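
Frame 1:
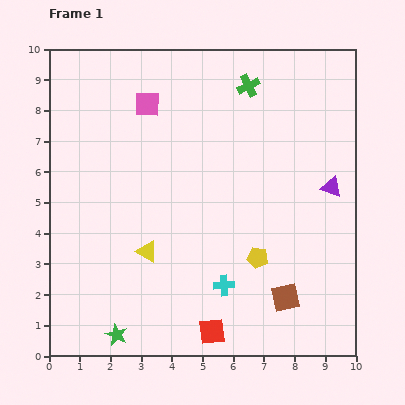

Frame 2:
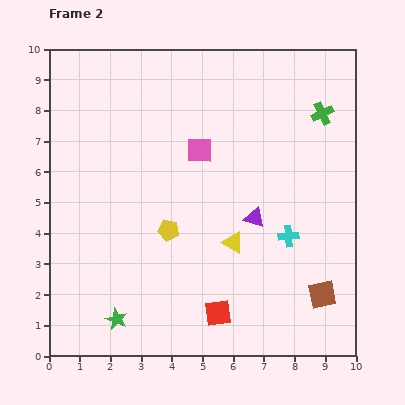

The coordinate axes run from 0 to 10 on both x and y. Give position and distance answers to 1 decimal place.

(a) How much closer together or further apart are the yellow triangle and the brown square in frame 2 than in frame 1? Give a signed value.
-1.3

Distance in frame 1: 4.7. Distance in frame 2: 3.4.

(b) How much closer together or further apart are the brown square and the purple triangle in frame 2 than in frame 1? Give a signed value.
-0.6

Distance in frame 1: 3.9. Distance in frame 2: 3.3.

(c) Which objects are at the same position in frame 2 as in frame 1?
none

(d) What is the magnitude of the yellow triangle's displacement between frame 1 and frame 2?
2.8

The yellow triangle moved from (3.2, 3.4) to (6.0, 3.7), a distance of √(2.8² + 0.3²) ≈ 2.8.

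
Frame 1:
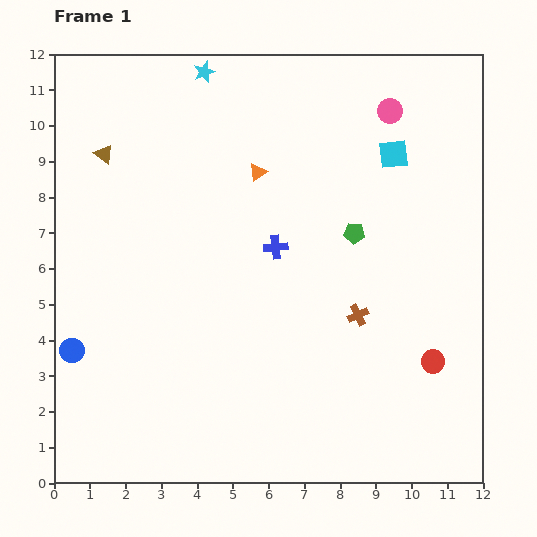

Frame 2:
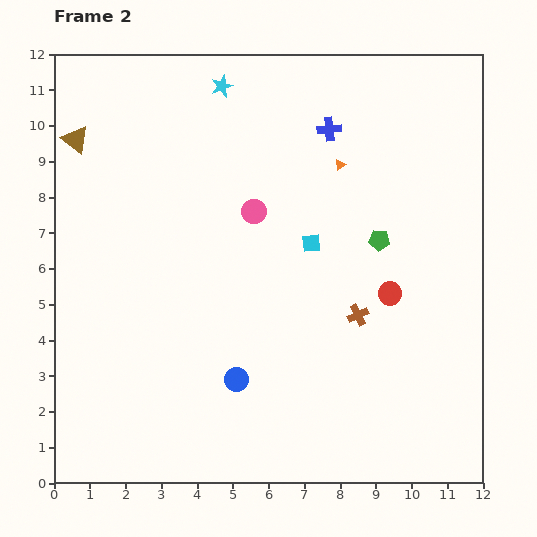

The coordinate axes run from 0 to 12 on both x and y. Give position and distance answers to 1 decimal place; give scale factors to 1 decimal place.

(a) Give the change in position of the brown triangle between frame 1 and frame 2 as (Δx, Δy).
(-0.8, 0.4)

The brown triangle was at (1.4, 9.2) in frame 1 and (0.6, 9.6) in frame 2.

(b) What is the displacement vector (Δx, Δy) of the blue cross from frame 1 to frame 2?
(1.5, 3.3)

The blue cross was at (6.2, 6.6) in frame 1 and (7.7, 9.9) in frame 2.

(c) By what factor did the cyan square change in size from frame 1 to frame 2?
0.6×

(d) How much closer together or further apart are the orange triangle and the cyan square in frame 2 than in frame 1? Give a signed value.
-1.5

Distance in frame 1: 3.8. Distance in frame 2: 2.3.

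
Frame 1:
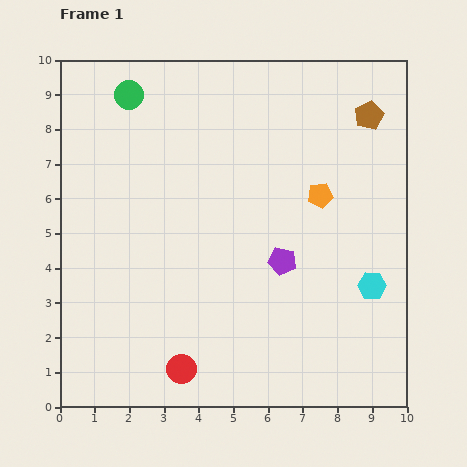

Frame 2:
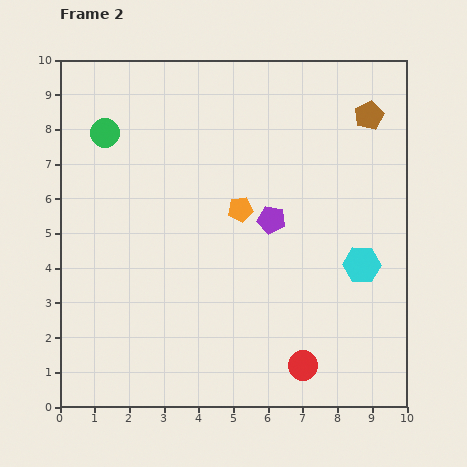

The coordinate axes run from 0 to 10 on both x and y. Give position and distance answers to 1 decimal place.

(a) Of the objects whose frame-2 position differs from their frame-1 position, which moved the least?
the cyan hexagon

(moved 0.7)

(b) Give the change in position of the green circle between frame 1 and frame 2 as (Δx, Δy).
(-0.7, -1.1)

The green circle was at (2.0, 9.0) in frame 1 and (1.3, 7.9) in frame 2.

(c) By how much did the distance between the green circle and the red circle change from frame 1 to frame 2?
+0.8

Distance in frame 1: 8.0. Distance in frame 2: 8.8.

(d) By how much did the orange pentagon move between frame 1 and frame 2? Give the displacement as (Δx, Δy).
(-2.3, -0.4)

The orange pentagon was at (7.5, 6.1) in frame 1 and (5.2, 5.7) in frame 2.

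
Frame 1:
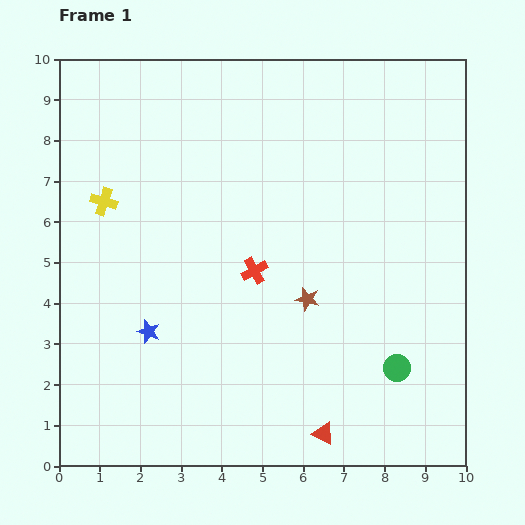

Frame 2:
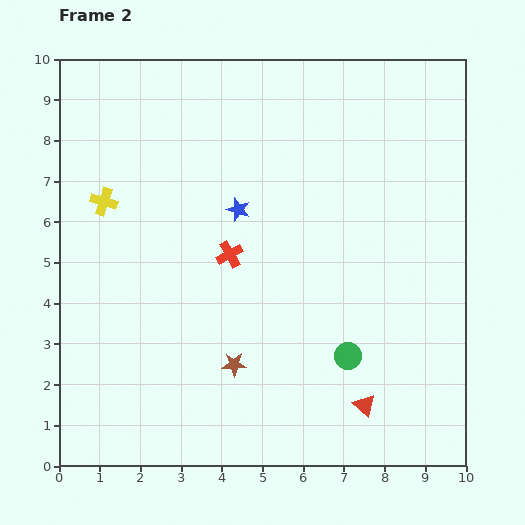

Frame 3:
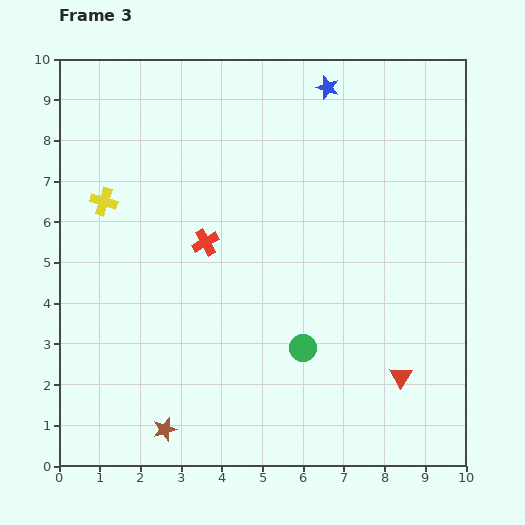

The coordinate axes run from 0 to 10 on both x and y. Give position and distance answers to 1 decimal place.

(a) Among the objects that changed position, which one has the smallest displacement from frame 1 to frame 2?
the red cross

(moved 0.7)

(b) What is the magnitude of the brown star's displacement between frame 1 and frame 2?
2.4

The brown star moved from (6.1, 4.1) to (4.3, 2.5), a distance of √(1.8² + 1.6²) ≈ 2.4.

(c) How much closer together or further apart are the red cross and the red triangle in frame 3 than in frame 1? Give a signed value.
+1.5

Distance in frame 1: 4.3. Distance in frame 3: 5.8.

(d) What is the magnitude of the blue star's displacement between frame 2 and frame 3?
3.7

The blue star moved from (4.4, 6.3) to (6.6, 9.3), a distance of √(2.2² + 3.0²) ≈ 3.7.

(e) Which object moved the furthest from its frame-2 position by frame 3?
the blue star

(moved 3.7; next 2.3)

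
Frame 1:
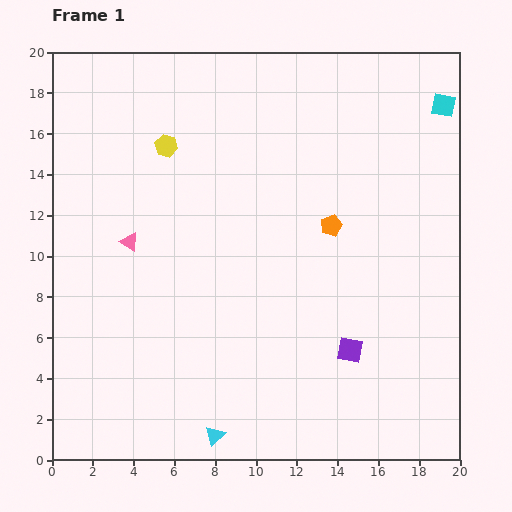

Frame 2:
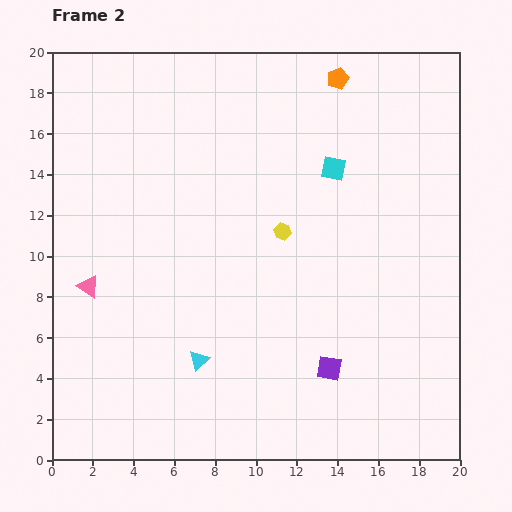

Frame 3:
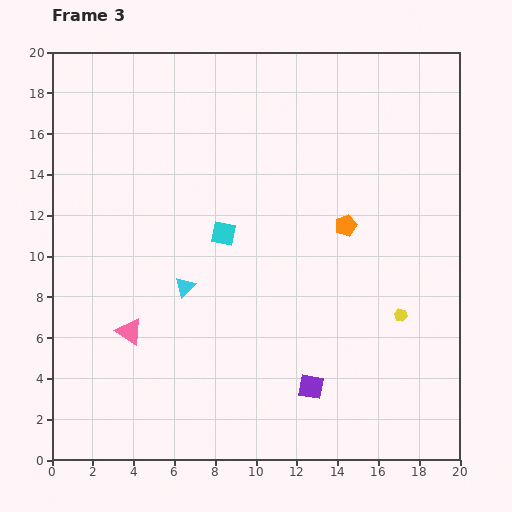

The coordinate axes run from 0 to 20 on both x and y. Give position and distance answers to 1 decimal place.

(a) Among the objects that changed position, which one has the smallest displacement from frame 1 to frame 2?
the purple square

(moved 1.3)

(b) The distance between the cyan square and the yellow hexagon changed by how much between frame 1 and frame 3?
-4.1

Distance in frame 1: 13.7. Distance in frame 3: 9.6.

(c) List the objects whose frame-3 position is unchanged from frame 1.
none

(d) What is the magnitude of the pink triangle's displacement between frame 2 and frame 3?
3.0

The pink triangle moved from (1.8, 8.5) to (3.8, 6.3), a distance of √(2.0² + 2.2²) ≈ 3.0.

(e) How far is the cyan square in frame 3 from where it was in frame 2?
6.3

The cyan square moved from (13.8, 14.3) to (8.4, 11.1), a distance of √(5.4² + 3.2²) ≈ 6.3.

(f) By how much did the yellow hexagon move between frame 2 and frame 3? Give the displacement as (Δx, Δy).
(5.8, -4.1)

The yellow hexagon was at (11.3, 11.2) in frame 2 and (17.1, 7.1) in frame 3.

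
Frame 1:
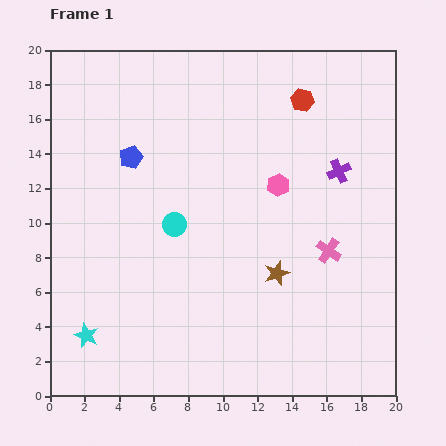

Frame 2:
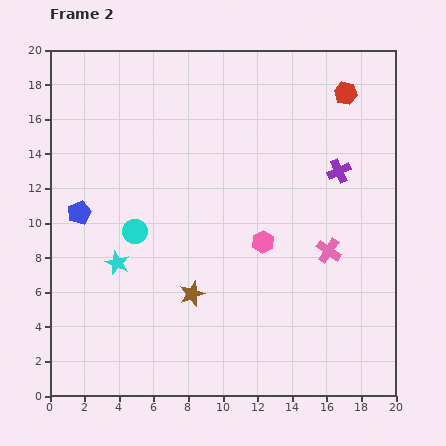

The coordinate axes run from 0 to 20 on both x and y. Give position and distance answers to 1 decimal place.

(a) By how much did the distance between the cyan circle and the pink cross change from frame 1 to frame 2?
+2.3

Distance in frame 1: 9.0. Distance in frame 2: 11.3.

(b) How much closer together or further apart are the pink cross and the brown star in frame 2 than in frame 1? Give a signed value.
+5.0

Distance in frame 1: 3.3. Distance in frame 2: 8.3.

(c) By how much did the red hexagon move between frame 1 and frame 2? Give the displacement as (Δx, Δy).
(2.5, 0.4)

The red hexagon was at (14.6, 17.1) in frame 1 and (17.1, 17.5) in frame 2.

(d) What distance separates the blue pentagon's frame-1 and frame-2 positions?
4.4

The blue pentagon moved from (4.7, 13.8) to (1.7, 10.6), a distance of √(3.0² + 3.2²) ≈ 4.4.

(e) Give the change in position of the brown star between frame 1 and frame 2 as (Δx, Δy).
(-4.9, -1.2)

The brown star was at (13.1, 7.1) in frame 1 and (8.2, 5.9) in frame 2.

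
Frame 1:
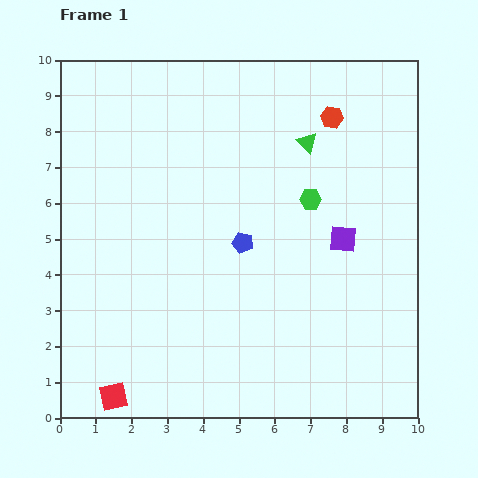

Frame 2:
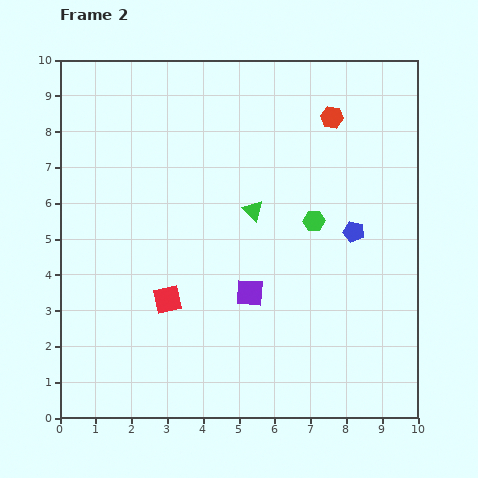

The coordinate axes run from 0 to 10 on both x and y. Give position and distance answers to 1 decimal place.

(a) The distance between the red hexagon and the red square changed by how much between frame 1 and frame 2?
-3.0

Distance in frame 1: 9.9. Distance in frame 2: 6.9.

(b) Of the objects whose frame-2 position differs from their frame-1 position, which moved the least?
the green hexagon

(moved 0.6)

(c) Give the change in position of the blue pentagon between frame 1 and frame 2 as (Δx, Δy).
(3.1, 0.3)

The blue pentagon was at (5.1, 4.9) in frame 1 and (8.2, 5.2) in frame 2.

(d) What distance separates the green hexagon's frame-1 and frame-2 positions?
0.6

The green hexagon moved from (7.0, 6.1) to (7.1, 5.5), a distance of √(0.1² + 0.6²) ≈ 0.6.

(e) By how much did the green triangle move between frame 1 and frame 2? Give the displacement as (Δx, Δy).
(-1.5, -1.9)

The green triangle was at (6.9, 7.7) in frame 1 and (5.4, 5.8) in frame 2.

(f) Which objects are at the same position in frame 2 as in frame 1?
the red hexagon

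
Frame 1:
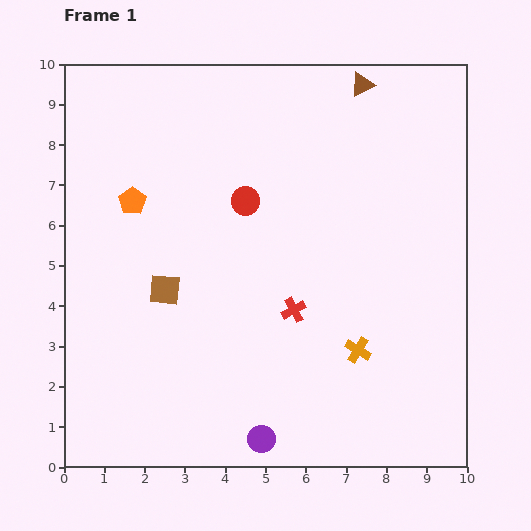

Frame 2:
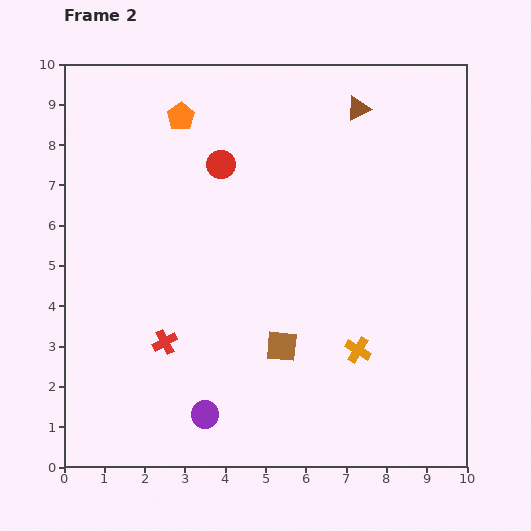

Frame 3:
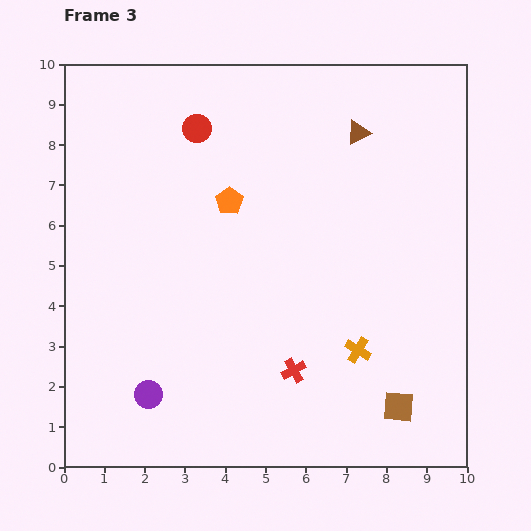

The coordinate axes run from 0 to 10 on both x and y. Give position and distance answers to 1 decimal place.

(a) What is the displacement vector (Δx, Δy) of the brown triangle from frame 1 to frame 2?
(-0.1, -0.6)

The brown triangle was at (7.4, 9.5) in frame 1 and (7.3, 8.9) in frame 2.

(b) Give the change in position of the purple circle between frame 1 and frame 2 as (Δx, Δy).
(-1.4, 0.6)

The purple circle was at (4.9, 0.7) in frame 1 and (3.5, 1.3) in frame 2.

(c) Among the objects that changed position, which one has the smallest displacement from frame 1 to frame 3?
the brown triangle

(moved 1.2)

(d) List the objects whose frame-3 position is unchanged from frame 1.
the orange cross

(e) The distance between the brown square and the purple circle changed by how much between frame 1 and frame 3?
+1.8

Distance in frame 1: 4.4. Distance in frame 3: 6.2.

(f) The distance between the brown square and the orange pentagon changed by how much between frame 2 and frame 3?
+0.4

Distance in frame 2: 6.2. Distance in frame 3: 6.6.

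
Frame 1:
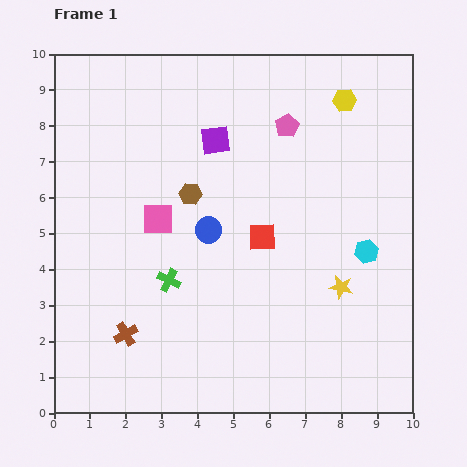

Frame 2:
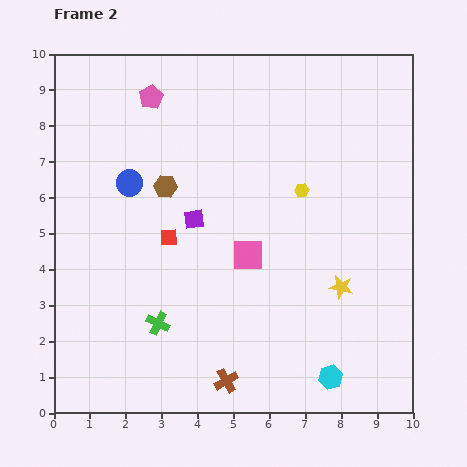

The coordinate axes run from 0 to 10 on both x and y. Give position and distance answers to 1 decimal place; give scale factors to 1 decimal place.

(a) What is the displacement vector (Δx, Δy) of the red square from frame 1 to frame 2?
(-2.6, 0.0)

The red square was at (5.8, 4.9) in frame 1 and (3.2, 4.9) in frame 2.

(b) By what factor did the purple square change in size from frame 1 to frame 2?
0.6×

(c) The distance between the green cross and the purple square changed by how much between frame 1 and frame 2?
-1.0

Distance in frame 1: 4.1. Distance in frame 2: 3.1.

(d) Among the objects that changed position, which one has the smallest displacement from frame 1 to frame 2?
the brown hexagon

(moved 0.7)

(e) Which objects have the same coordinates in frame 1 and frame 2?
the yellow star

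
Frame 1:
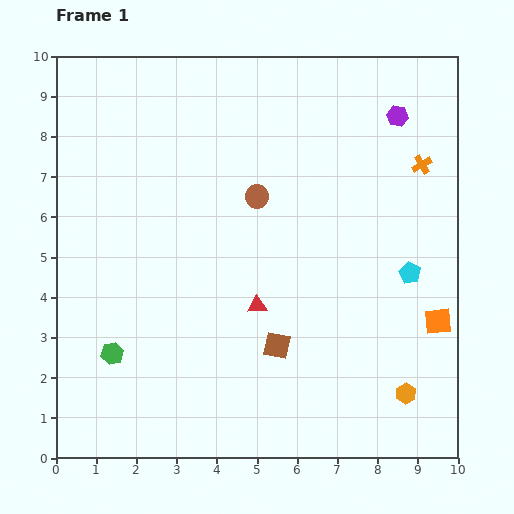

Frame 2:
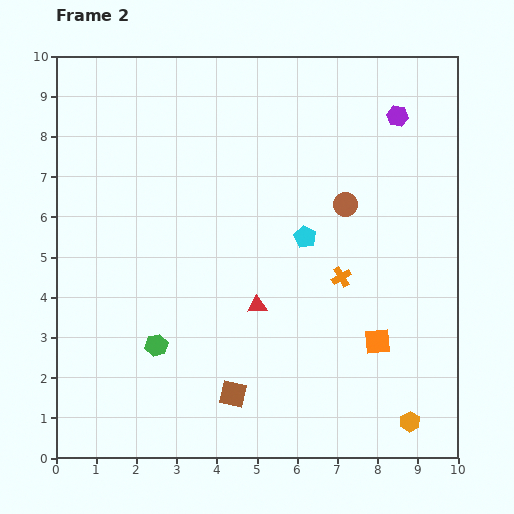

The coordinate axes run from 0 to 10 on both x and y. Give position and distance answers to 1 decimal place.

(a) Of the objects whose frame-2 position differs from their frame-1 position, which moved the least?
the orange hexagon

(moved 0.7)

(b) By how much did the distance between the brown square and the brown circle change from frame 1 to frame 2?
+1.8

Distance in frame 1: 3.7. Distance in frame 2: 5.5.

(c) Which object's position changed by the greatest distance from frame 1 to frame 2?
the orange cross

(moved 3.4; next 2.8)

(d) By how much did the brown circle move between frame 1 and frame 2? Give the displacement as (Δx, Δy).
(2.2, -0.2)

The brown circle was at (5.0, 6.5) in frame 1 and (7.2, 6.3) in frame 2.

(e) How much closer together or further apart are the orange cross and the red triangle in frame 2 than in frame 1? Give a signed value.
-3.2

Distance in frame 1: 5.4. Distance in frame 2: 2.2.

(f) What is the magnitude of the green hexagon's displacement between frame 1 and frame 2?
1.1

The green hexagon moved from (1.4, 2.6) to (2.5, 2.8), a distance of √(1.1² + 0.2²) ≈ 1.1.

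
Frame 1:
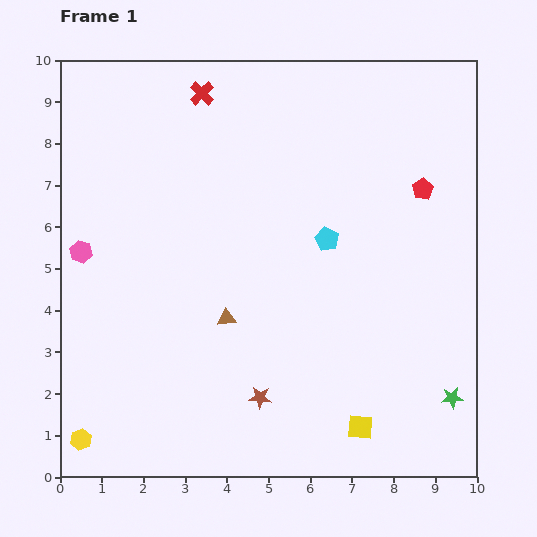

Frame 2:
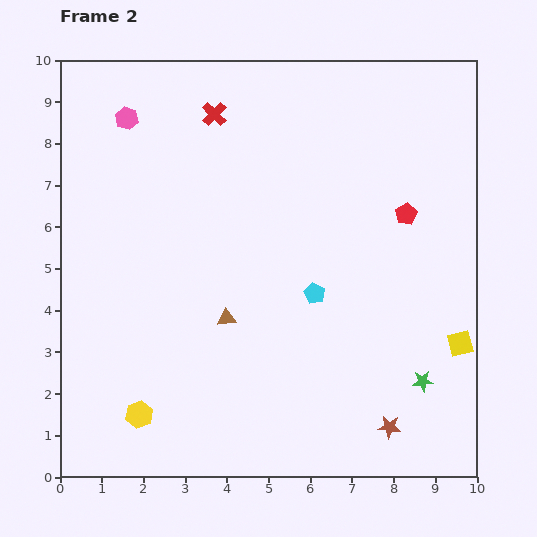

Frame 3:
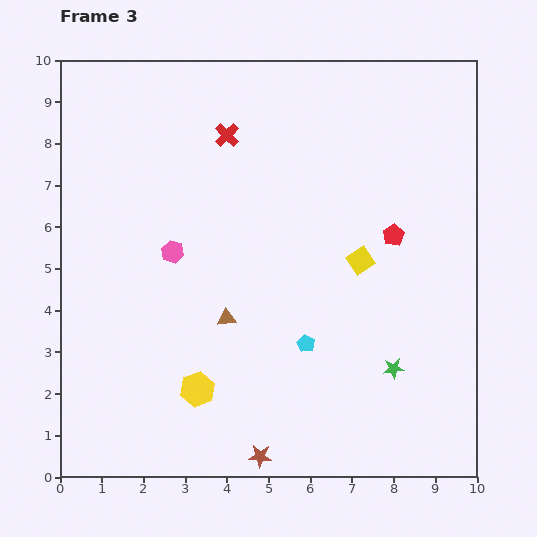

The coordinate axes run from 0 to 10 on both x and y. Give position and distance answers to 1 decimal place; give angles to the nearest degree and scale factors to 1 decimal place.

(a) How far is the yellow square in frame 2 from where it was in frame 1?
3.1

The yellow square moved from (7.2, 1.2) to (9.6, 3.2), a distance of √(2.4² + 2.0²) ≈ 3.1.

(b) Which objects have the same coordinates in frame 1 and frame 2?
the brown triangle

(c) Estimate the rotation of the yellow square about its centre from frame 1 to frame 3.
38° counter-clockwise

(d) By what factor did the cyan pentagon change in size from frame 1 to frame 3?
0.7×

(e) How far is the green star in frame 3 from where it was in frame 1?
1.6

The green star moved from (9.4, 1.9) to (8.0, 2.6), a distance of √(1.4² + 0.7²) ≈ 1.6.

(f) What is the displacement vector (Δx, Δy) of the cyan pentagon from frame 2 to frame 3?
(-0.2, -1.2)

The cyan pentagon was at (6.1, 4.4) in frame 2 and (5.9, 3.2) in frame 3.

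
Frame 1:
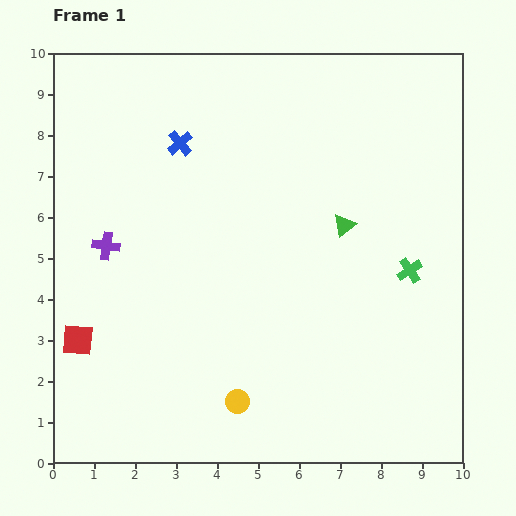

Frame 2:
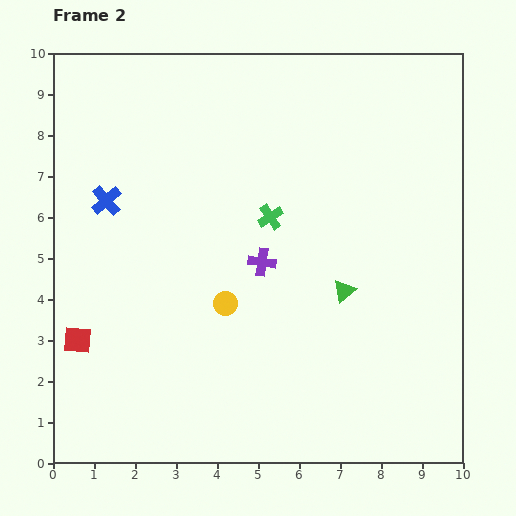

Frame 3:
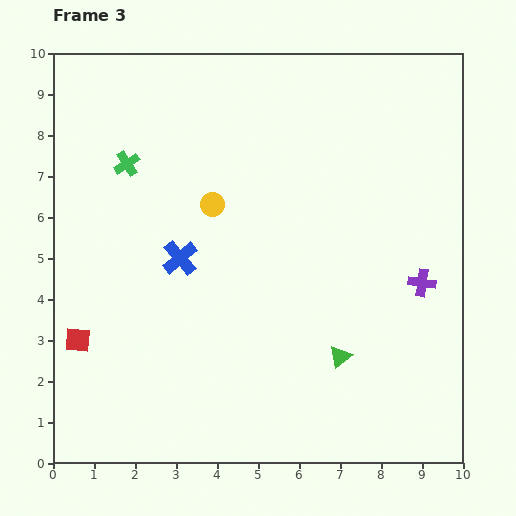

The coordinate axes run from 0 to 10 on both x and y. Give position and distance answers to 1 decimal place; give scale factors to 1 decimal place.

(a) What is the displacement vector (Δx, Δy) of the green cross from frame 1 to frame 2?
(-3.4, 1.3)

The green cross was at (8.7, 4.7) in frame 1 and (5.3, 6.0) in frame 2.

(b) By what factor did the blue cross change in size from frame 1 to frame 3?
1.4×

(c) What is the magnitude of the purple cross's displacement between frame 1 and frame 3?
7.8

The purple cross moved from (1.3, 5.3) to (9.0, 4.4), a distance of √(7.7² + 0.9²) ≈ 7.8.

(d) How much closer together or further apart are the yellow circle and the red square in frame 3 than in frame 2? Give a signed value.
+1.0

Distance in frame 2: 3.7. Distance in frame 3: 4.7.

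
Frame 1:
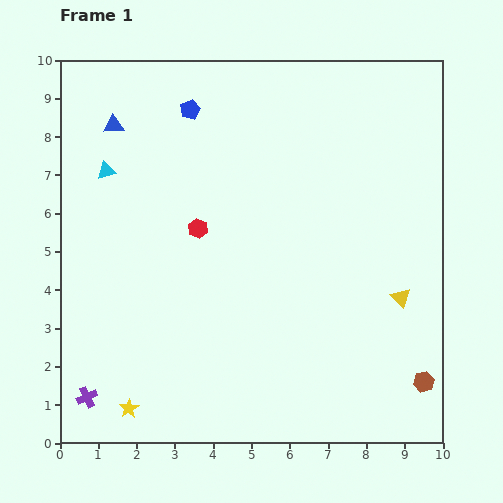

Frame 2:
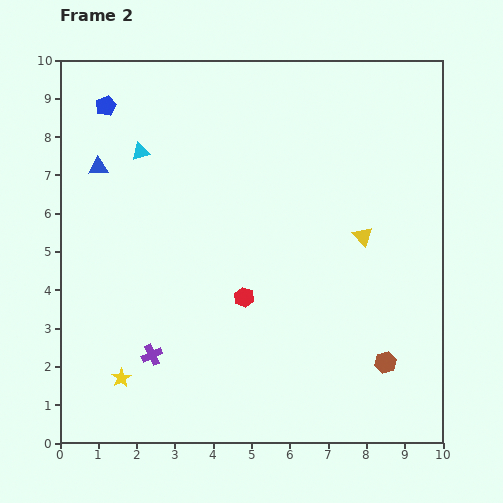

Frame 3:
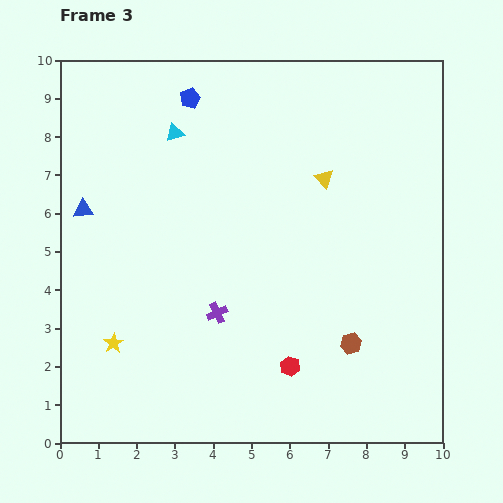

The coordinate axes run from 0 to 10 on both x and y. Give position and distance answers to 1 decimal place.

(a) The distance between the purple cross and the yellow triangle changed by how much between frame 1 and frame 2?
-2.3

Distance in frame 1: 8.6. Distance in frame 2: 6.3.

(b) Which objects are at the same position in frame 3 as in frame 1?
none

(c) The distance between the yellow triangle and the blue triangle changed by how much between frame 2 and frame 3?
-0.7

Distance in frame 2: 7.1. Distance in frame 3: 6.4.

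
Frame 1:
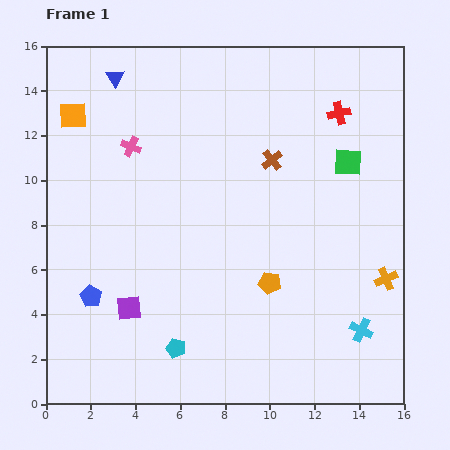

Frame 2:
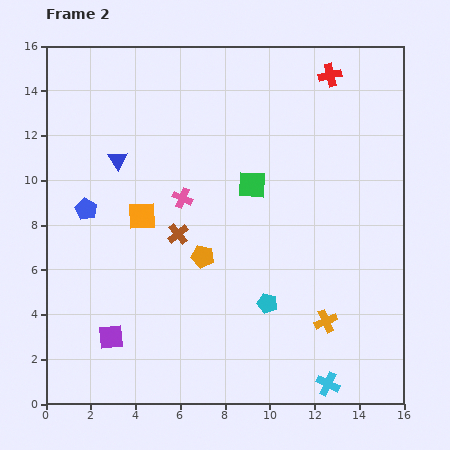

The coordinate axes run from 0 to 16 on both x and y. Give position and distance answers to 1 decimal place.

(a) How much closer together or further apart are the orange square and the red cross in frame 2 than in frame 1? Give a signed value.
-1.4

Distance in frame 1: 11.9. Distance in frame 2: 10.5.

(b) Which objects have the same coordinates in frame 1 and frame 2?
none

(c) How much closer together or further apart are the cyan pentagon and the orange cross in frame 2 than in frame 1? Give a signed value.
-7.2

Distance in frame 1: 9.9. Distance in frame 2: 2.7.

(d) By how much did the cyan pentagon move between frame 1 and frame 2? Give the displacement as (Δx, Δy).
(4.1, 2.0)

The cyan pentagon was at (5.8, 2.5) in frame 1 and (9.9, 4.5) in frame 2.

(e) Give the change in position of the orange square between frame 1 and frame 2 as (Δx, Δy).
(3.1, -4.5)

The orange square was at (1.2, 12.9) in frame 1 and (4.3, 8.4) in frame 2.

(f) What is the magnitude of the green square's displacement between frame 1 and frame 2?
4.4

The green square moved from (13.5, 10.8) to (9.2, 9.8), a distance of √(4.3² + 1.0²) ≈ 4.4.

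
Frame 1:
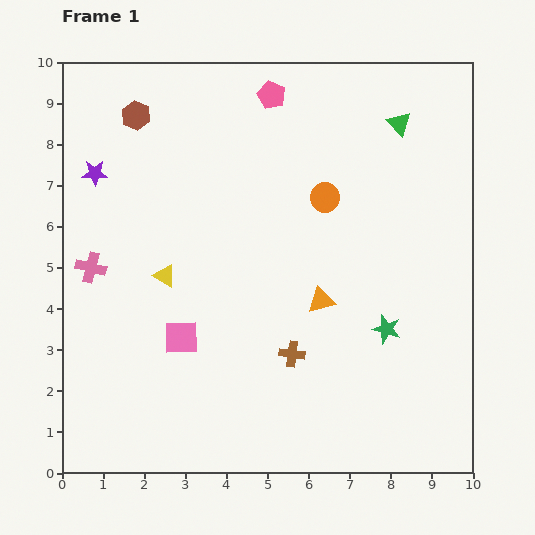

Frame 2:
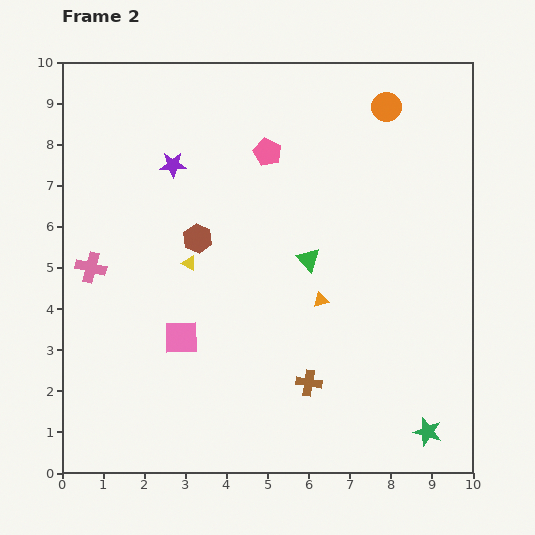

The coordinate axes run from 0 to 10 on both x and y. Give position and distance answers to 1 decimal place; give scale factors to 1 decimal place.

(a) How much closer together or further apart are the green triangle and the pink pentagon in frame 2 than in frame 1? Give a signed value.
-0.4

Distance in frame 1: 3.2. Distance in frame 2: 2.8.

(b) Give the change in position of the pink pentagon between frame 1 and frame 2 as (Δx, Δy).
(-0.1, -1.4)

The pink pentagon was at (5.1, 9.2) in frame 1 and (5.0, 7.8) in frame 2.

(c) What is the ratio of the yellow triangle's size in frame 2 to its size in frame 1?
0.7×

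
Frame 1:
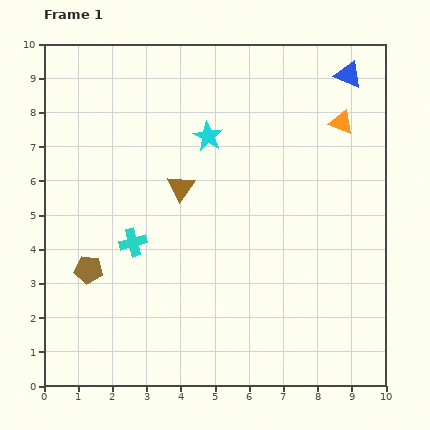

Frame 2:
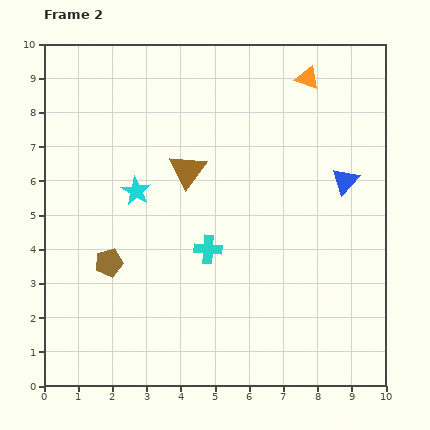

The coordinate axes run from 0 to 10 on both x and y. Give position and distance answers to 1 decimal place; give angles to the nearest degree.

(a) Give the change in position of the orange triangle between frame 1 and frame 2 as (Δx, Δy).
(-1.0, 1.3)

The orange triangle was at (8.7, 7.7) in frame 1 and (7.7, 9.0) in frame 2.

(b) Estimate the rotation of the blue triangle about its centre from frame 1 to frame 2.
50° clockwise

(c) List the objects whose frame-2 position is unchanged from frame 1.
none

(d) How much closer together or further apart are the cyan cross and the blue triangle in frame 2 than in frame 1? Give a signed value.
-3.5

Distance in frame 1: 8.0. Distance in frame 2: 4.5.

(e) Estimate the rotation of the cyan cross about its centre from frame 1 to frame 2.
19° clockwise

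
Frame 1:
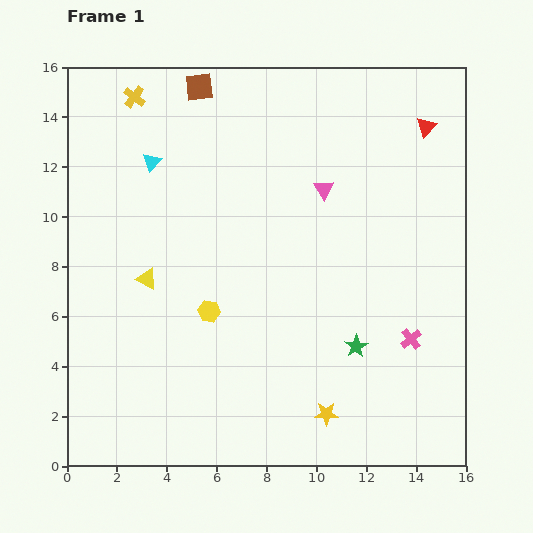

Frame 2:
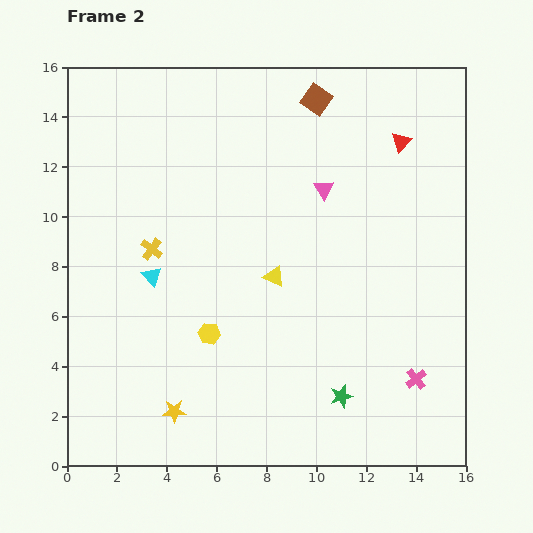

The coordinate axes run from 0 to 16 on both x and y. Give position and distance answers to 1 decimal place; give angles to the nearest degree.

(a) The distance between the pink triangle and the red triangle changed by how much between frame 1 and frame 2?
-1.2

Distance in frame 1: 4.8. Distance in frame 2: 3.6.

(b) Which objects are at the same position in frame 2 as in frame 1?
the pink triangle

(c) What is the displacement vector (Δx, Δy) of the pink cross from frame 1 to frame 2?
(0.2, -1.6)

The pink cross was at (13.8, 5.1) in frame 1 and (14.0, 3.5) in frame 2.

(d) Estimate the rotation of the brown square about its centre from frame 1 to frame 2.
40° clockwise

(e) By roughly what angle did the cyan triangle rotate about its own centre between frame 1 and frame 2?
23° counter-clockwise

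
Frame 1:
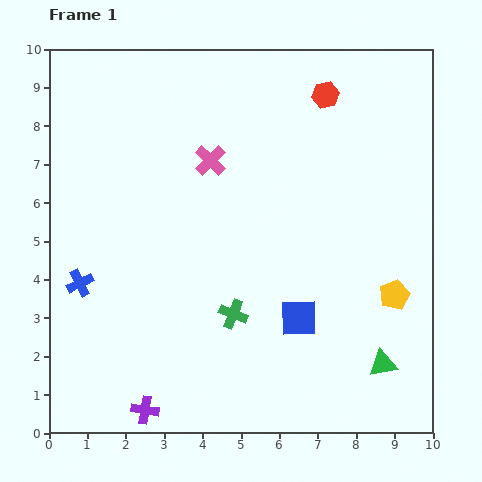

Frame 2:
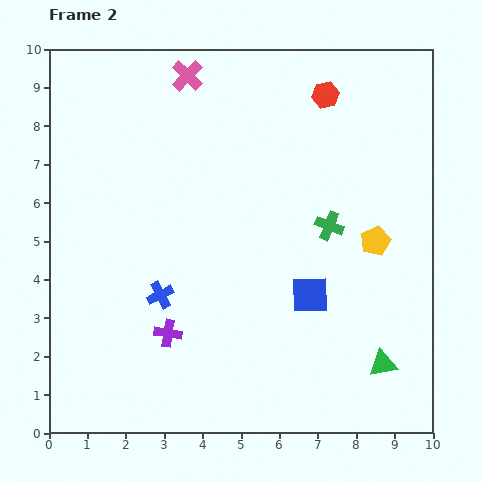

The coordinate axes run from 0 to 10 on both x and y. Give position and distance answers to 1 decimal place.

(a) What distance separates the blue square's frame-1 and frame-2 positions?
0.7

The blue square moved from (6.5, 3.0) to (6.8, 3.6), a distance of √(0.3² + 0.6²) ≈ 0.7.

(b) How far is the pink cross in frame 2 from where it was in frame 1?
2.3

The pink cross moved from (4.2, 7.1) to (3.6, 9.3), a distance of √(0.6² + 2.2²) ≈ 2.3.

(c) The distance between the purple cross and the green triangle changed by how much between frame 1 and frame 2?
-0.6

Distance in frame 1: 6.3. Distance in frame 2: 5.7.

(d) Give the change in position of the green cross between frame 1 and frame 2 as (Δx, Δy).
(2.5, 2.3)

The green cross was at (4.8, 3.1) in frame 1 and (7.3, 5.4) in frame 2.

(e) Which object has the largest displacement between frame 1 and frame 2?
the green cross

(moved 3.4; next 2.3)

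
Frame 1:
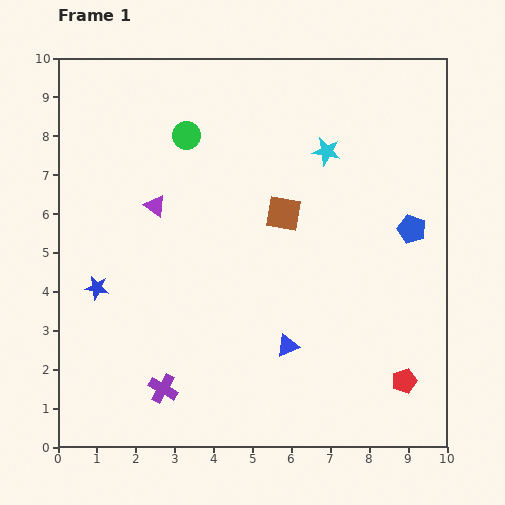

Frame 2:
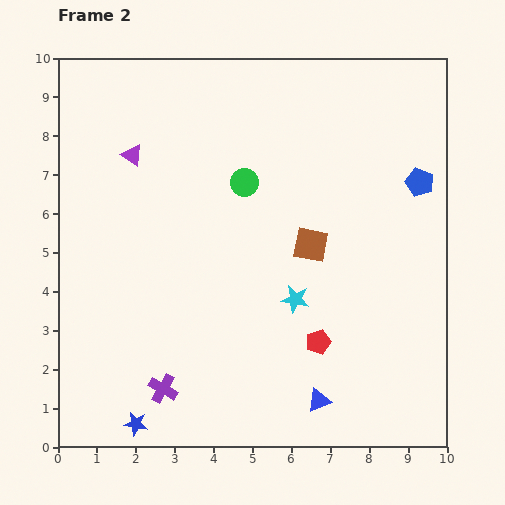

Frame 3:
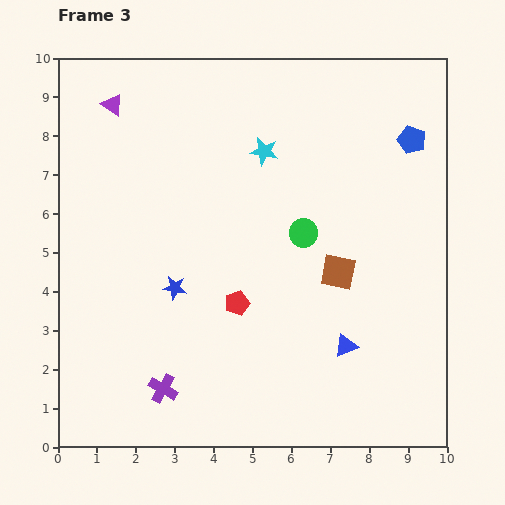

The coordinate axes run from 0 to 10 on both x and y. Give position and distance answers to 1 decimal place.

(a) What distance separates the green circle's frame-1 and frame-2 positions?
1.9

The green circle moved from (3.3, 8.0) to (4.8, 6.8), a distance of √(1.5² + 1.2²) ≈ 1.9.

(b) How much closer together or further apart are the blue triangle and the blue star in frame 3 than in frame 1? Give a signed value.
-0.5

Distance in frame 1: 5.1. Distance in frame 3: 4.6.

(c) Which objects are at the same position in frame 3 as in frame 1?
the purple cross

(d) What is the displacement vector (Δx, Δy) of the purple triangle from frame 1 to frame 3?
(-1.1, 2.6)

The purple triangle was at (2.5, 6.2) in frame 1 and (1.4, 8.8) in frame 3.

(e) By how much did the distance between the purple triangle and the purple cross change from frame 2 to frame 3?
+1.3

Distance in frame 2: 6.1. Distance in frame 3: 7.4.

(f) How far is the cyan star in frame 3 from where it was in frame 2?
3.9

The cyan star moved from (6.1, 3.8) to (5.3, 7.6), a distance of √(0.8² + 3.8²) ≈ 3.9.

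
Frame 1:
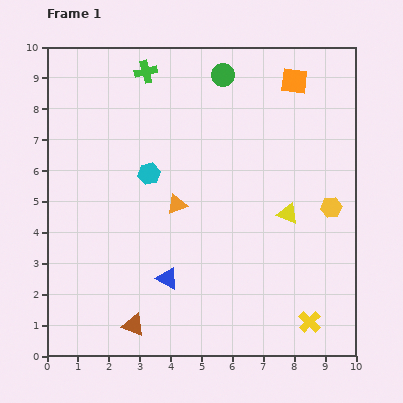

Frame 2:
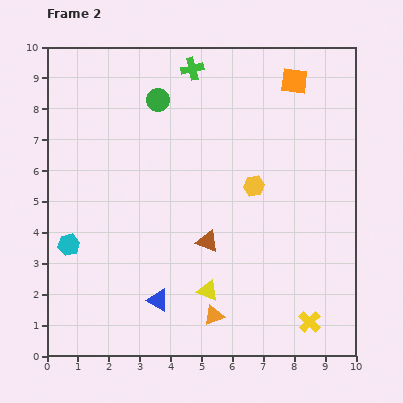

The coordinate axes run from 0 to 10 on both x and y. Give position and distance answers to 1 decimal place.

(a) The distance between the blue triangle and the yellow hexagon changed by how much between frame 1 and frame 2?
-1.0

Distance in frame 1: 5.8. Distance in frame 2: 4.8.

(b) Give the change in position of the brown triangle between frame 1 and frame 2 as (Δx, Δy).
(2.4, 2.7)

The brown triangle was at (2.8, 1.0) in frame 1 and (5.2, 3.7) in frame 2.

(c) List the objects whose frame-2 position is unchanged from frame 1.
the yellow cross, the orange square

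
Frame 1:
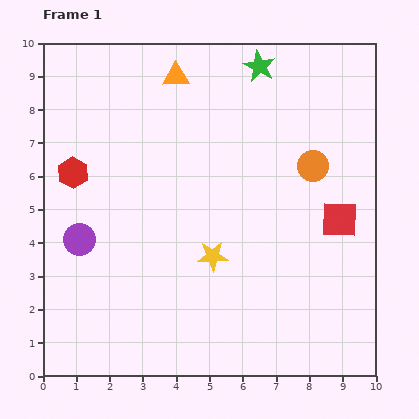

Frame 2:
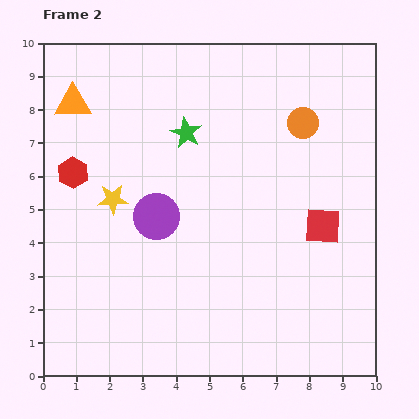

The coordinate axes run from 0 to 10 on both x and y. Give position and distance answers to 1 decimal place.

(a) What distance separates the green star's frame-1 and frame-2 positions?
3.0

The green star moved from (6.5, 9.3) to (4.3, 7.3), a distance of √(2.2² + 2.0²) ≈ 3.0.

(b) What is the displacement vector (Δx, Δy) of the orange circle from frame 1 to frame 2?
(-0.3, 1.3)

The orange circle was at (8.1, 6.3) in frame 1 and (7.8, 7.6) in frame 2.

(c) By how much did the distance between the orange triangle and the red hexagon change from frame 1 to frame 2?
-2.1

Distance in frame 1: 4.2. Distance in frame 2: 2.1.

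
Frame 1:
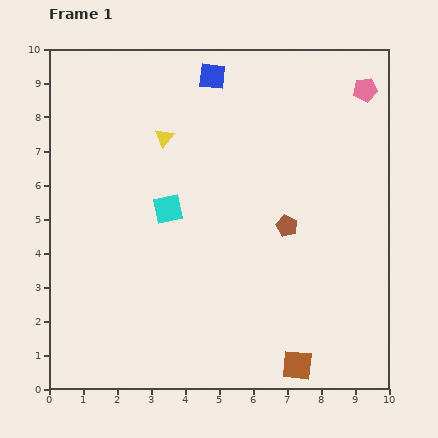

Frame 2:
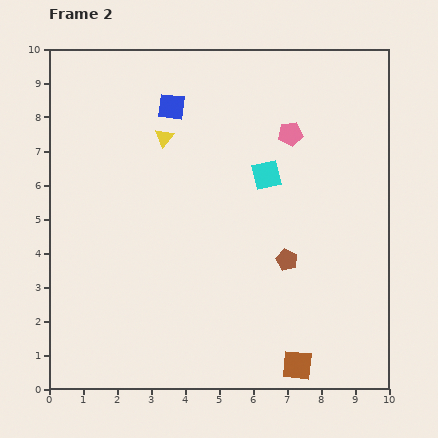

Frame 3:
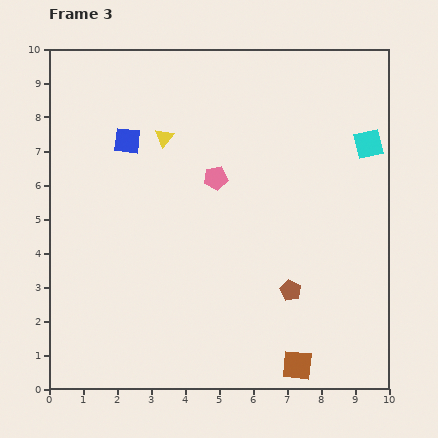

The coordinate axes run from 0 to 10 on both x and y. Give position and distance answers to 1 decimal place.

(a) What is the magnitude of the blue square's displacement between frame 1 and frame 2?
1.5

The blue square moved from (4.8, 9.2) to (3.6, 8.3), a distance of √(1.2² + 0.9²) ≈ 1.5.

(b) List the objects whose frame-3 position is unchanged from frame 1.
the brown square, the yellow triangle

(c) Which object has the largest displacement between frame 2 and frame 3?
the cyan square

(moved 3.1; next 2.6)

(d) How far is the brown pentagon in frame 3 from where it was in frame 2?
0.9

The brown pentagon moved from (7.0, 3.8) to (7.1, 2.9), a distance of √(0.1² + 0.9²) ≈ 0.9.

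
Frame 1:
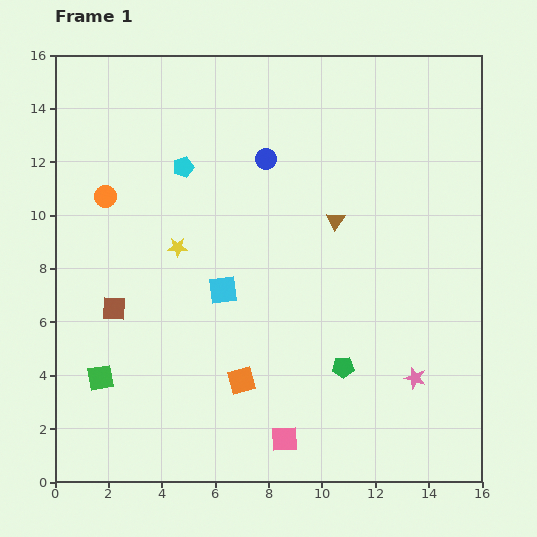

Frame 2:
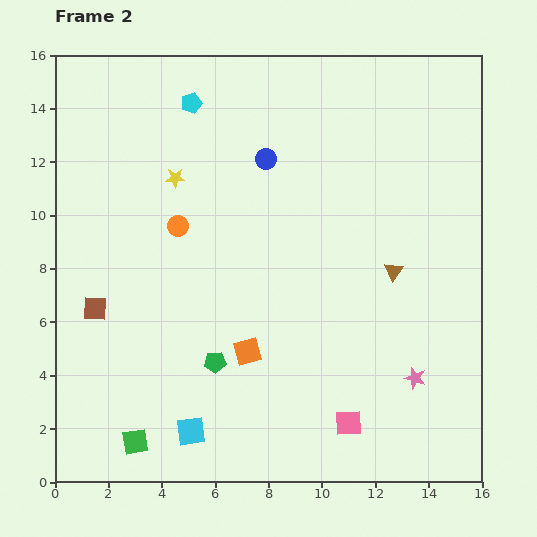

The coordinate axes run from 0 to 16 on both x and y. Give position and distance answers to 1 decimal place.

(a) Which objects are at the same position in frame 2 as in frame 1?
the pink star, the blue circle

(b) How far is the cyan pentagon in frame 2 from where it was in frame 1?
2.4

The cyan pentagon moved from (4.8, 11.8) to (5.1, 14.2), a distance of √(0.3² + 2.4²) ≈ 2.4.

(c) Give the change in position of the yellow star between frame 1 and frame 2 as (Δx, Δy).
(-0.1, 2.6)

The yellow star was at (4.6, 8.8) in frame 1 and (4.5, 11.4) in frame 2.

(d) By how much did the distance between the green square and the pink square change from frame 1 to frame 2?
+0.7

Distance in frame 1: 7.3. Distance in frame 2: 8.0.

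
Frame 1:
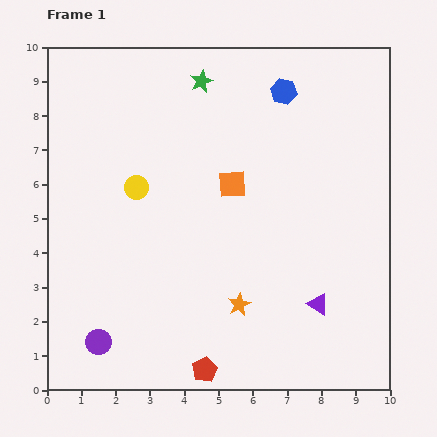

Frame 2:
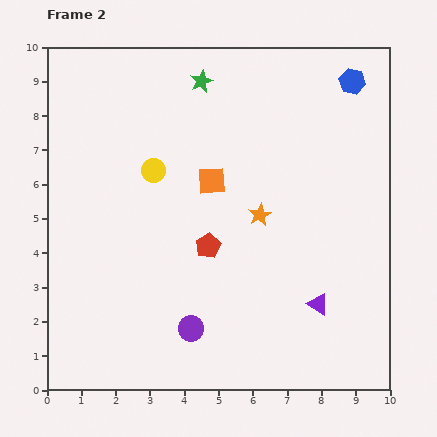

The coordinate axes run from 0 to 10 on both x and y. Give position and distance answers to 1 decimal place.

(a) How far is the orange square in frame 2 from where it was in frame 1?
0.6

The orange square moved from (5.4, 6.0) to (4.8, 6.1), a distance of √(0.6² + 0.1²) ≈ 0.6.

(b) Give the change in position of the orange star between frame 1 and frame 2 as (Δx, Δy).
(0.6, 2.6)

The orange star was at (5.6, 2.5) in frame 1 and (6.2, 5.1) in frame 2.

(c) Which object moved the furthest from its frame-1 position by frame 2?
the red pentagon

(moved 3.6; next 2.7)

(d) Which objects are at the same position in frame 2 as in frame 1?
the green star, the purple triangle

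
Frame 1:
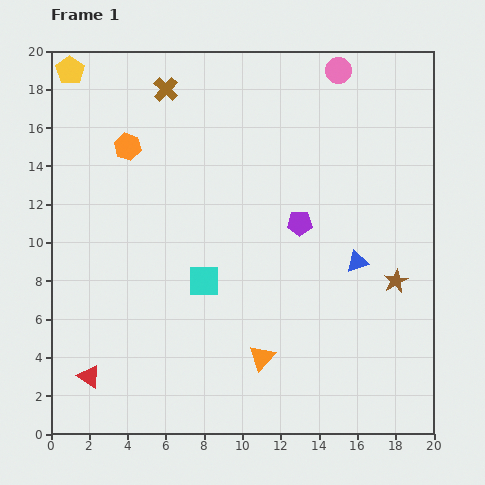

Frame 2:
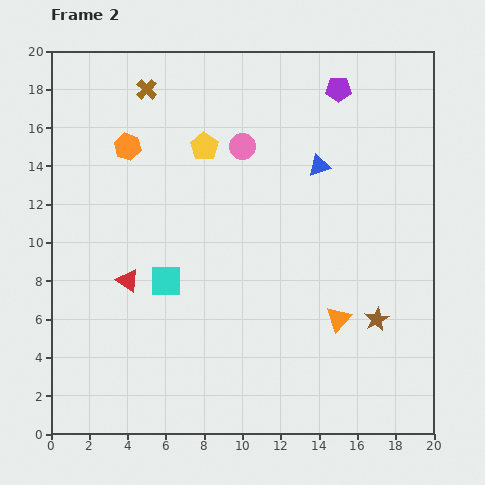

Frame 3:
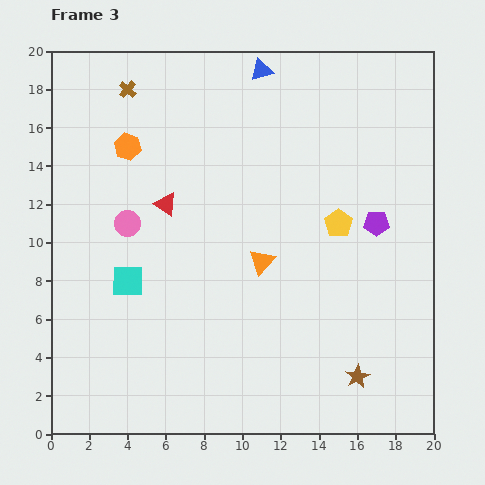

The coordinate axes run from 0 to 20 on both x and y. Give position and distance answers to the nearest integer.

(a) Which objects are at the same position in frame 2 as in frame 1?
the orange hexagon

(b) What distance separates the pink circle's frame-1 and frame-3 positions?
14

The pink circle moved from (15, 19) to (4, 11), a distance of √(11² + 8²) ≈ 14.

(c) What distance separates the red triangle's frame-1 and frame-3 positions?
10

The red triangle moved from (2, 3) to (6, 12), a distance of √(4² + 9²) ≈ 10.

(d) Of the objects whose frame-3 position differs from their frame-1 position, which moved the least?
the brown cross

(moved 2)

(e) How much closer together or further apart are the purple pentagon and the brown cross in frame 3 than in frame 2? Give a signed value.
+5

Distance in frame 2: 10. Distance in frame 3: 15.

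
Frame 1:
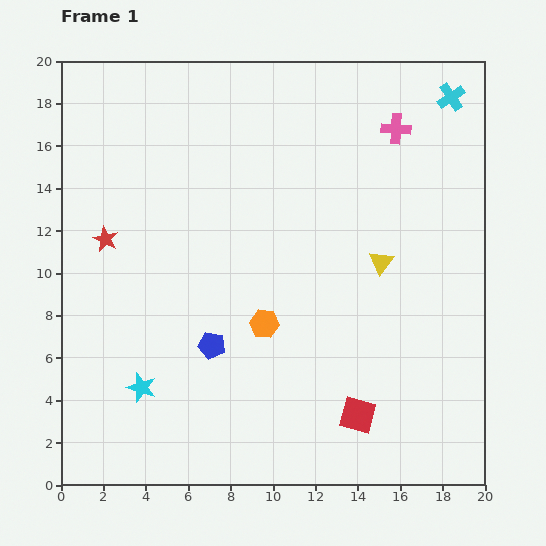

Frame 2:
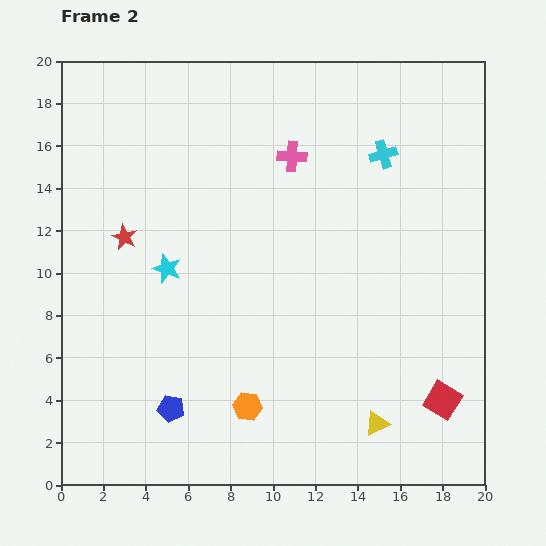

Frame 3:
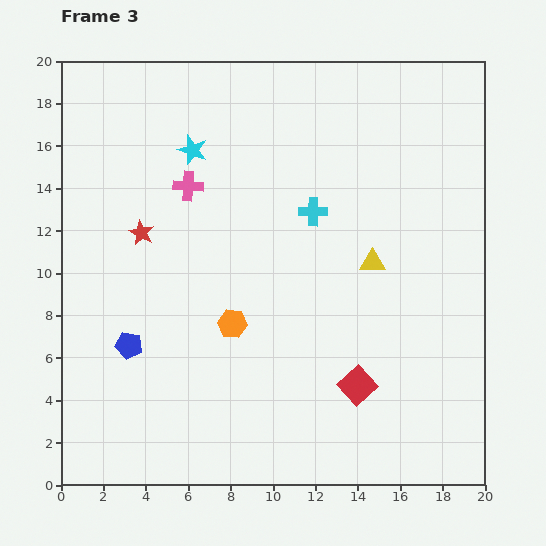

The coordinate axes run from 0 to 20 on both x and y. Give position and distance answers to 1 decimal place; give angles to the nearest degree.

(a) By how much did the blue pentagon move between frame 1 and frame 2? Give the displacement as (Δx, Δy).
(-1.9, -3.0)

The blue pentagon was at (7.1, 6.6) in frame 1 and (5.2, 3.6) in frame 2.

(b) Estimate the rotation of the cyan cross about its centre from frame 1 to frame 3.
33° clockwise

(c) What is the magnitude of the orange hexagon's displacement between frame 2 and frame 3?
4.0

The orange hexagon moved from (8.8, 3.7) to (8.1, 7.6), a distance of √(0.7² + 3.9²) ≈ 4.0.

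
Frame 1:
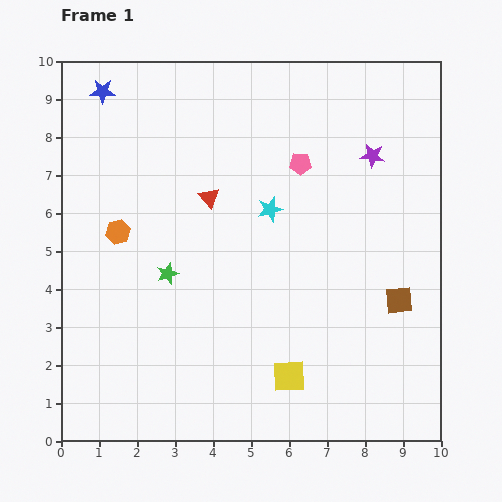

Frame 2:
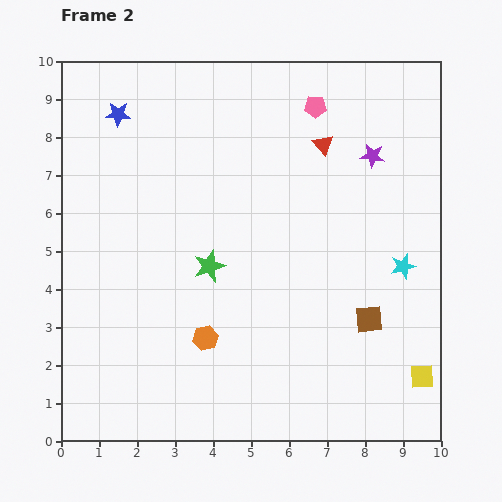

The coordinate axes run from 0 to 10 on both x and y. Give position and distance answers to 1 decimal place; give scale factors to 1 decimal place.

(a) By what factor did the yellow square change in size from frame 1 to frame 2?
0.7×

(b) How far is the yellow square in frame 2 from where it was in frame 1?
3.5

The yellow square moved from (6.0, 1.7) to (9.5, 1.7), a distance of √(3.5² + 0.0²) ≈ 3.5.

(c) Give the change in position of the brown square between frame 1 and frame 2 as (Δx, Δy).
(-0.8, -0.5)

The brown square was at (8.9, 3.7) in frame 1 and (8.1, 3.2) in frame 2.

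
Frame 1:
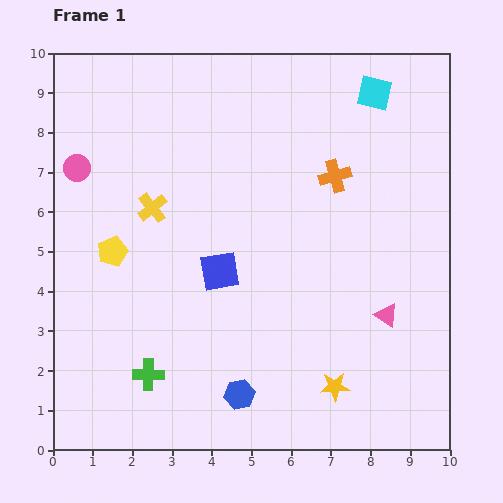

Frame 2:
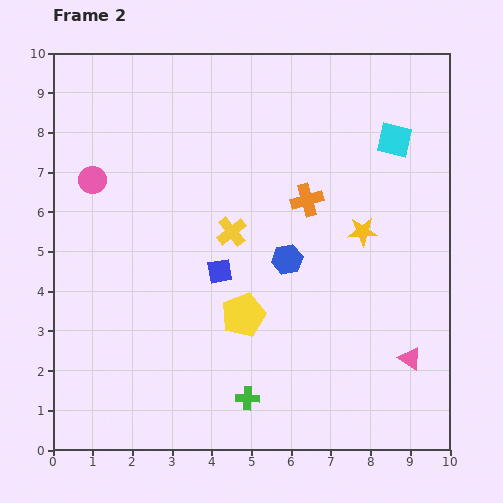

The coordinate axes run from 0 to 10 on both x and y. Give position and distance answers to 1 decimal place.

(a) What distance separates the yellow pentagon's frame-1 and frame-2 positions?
3.7

The yellow pentagon moved from (1.5, 5.0) to (4.8, 3.4), a distance of √(3.3² + 1.6²) ≈ 3.7.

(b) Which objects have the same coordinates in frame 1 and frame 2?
the blue square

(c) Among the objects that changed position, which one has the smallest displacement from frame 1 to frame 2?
the pink circle

(moved 0.5)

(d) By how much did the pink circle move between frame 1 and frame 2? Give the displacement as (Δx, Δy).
(0.4, -0.3)

The pink circle was at (0.6, 7.1) in frame 1 and (1.0, 6.8) in frame 2.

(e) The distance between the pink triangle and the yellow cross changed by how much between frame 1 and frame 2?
-1.0

Distance in frame 1: 6.5. Distance in frame 2: 5.5.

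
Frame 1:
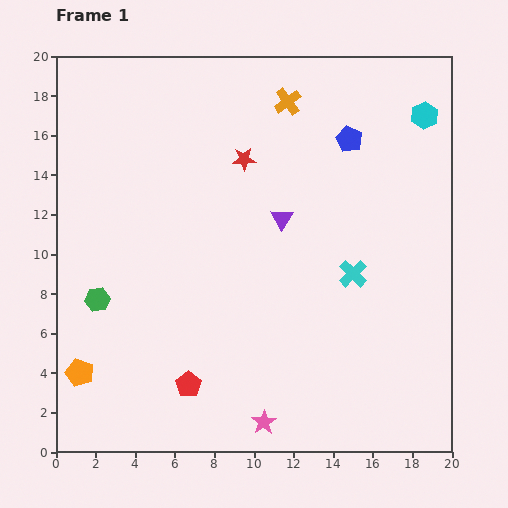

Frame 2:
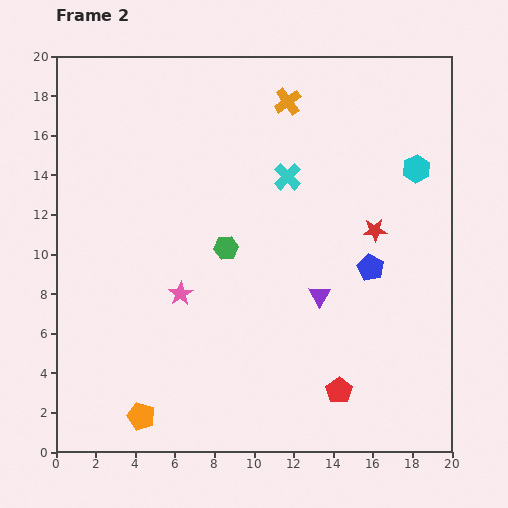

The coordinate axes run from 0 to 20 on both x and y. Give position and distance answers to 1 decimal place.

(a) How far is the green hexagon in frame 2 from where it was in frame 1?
7.0

The green hexagon moved from (2.1, 7.7) to (8.6, 10.3), a distance of √(6.5² + 2.6²) ≈ 7.0.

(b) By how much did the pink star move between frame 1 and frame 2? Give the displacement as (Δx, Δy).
(-4.2, 6.5)

The pink star was at (10.5, 1.5) in frame 1 and (6.3, 8.0) in frame 2.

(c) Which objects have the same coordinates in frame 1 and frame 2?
the orange cross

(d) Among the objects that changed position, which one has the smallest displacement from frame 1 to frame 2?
the cyan hexagon

(moved 2.7)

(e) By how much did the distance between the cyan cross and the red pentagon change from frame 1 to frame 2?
+1.1

Distance in frame 1: 10.0. Distance in frame 2: 11.1.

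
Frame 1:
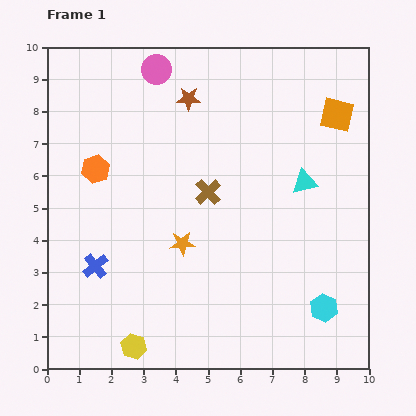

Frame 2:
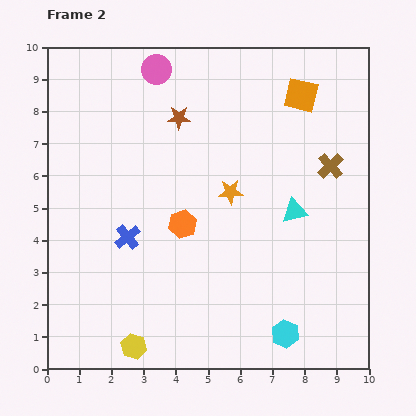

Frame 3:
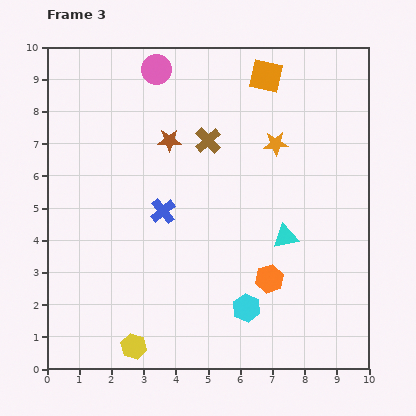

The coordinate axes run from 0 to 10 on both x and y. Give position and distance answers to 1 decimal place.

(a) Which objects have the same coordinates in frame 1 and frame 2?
the pink circle, the yellow hexagon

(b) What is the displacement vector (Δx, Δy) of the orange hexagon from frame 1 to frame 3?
(5.4, -3.4)

The orange hexagon was at (1.5, 6.2) in frame 1 and (6.9, 2.8) in frame 3.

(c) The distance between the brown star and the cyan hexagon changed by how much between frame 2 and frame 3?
-1.8

Distance in frame 2: 7.5. Distance in frame 3: 5.7.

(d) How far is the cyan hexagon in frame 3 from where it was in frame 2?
1.4

The cyan hexagon moved from (7.4, 1.1) to (6.2, 1.9), a distance of √(1.2² + 0.8²) ≈ 1.4.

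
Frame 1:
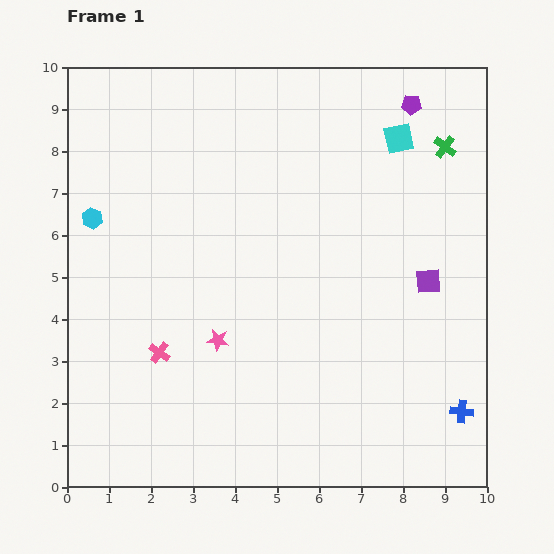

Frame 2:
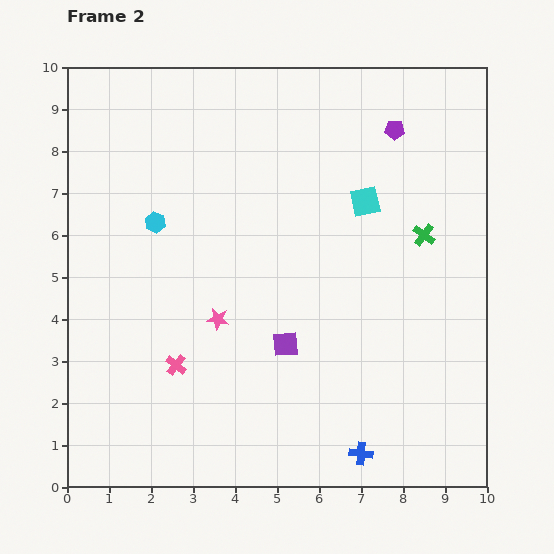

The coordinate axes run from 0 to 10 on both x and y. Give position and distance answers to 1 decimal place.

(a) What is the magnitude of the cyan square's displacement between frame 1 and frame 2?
1.7

The cyan square moved from (7.9, 8.3) to (7.1, 6.8), a distance of √(0.8² + 1.5²) ≈ 1.7.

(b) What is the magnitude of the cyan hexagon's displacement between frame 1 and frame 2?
1.5

The cyan hexagon moved from (0.6, 6.4) to (2.1, 6.3), a distance of √(1.5² + 0.1²) ≈ 1.5.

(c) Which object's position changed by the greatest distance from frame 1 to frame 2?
the purple square

(moved 3.7; next 2.6)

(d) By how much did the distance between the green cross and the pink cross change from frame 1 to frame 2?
-1.7

Distance in frame 1: 8.4. Distance in frame 2: 6.7.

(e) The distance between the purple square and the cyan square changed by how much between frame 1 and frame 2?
+0.4

Distance in frame 1: 3.5. Distance in frame 2: 3.9.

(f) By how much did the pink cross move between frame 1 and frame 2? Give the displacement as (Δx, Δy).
(0.4, -0.3)

The pink cross was at (2.2, 3.2) in frame 1 and (2.6, 2.9) in frame 2.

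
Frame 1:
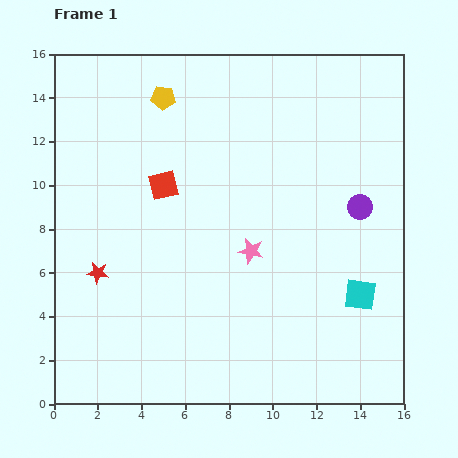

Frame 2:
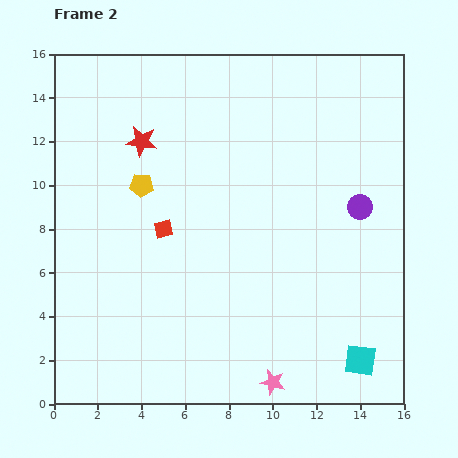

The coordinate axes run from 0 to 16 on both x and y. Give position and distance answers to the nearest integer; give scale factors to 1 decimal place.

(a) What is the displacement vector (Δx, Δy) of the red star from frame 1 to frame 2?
(2, 6)

The red star was at (2, 6) in frame 1 and (4, 12) in frame 2.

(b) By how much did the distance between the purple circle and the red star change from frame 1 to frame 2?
-2

Distance in frame 1: 12. Distance in frame 2: 10.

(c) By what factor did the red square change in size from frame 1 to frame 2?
0.6×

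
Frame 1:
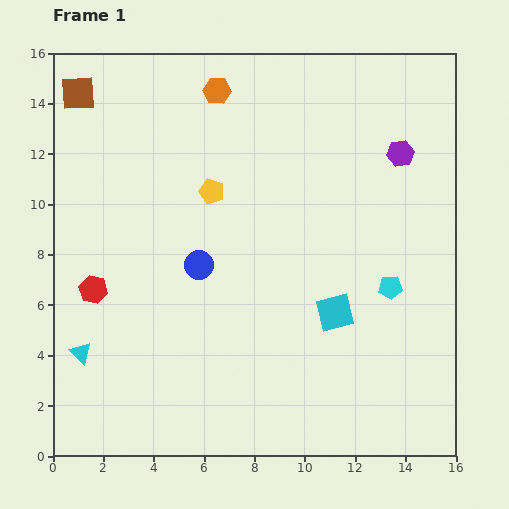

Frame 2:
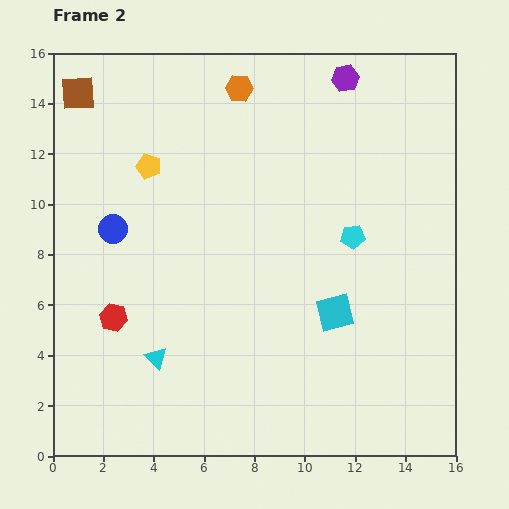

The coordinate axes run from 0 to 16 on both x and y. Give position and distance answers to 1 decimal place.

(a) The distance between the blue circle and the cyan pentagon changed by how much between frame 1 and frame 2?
+1.8

Distance in frame 1: 7.7. Distance in frame 2: 9.5.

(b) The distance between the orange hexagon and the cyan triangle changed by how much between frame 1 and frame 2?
-0.5

Distance in frame 1: 11.7. Distance in frame 2: 11.2.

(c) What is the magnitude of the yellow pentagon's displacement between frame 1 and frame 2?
2.7

The yellow pentagon moved from (6.3, 10.5) to (3.8, 11.5), a distance of √(2.5² + 1.0²) ≈ 2.7.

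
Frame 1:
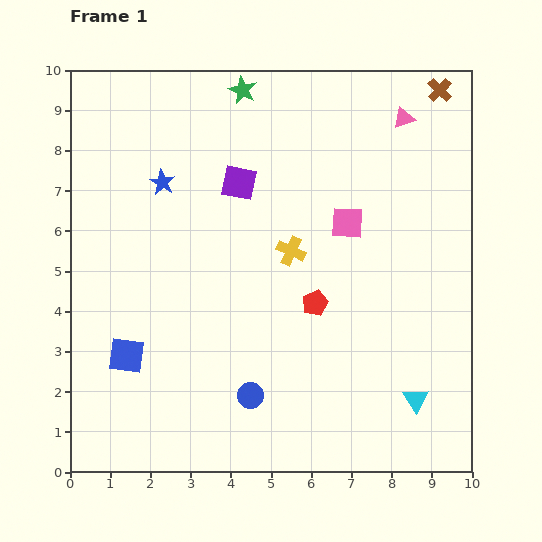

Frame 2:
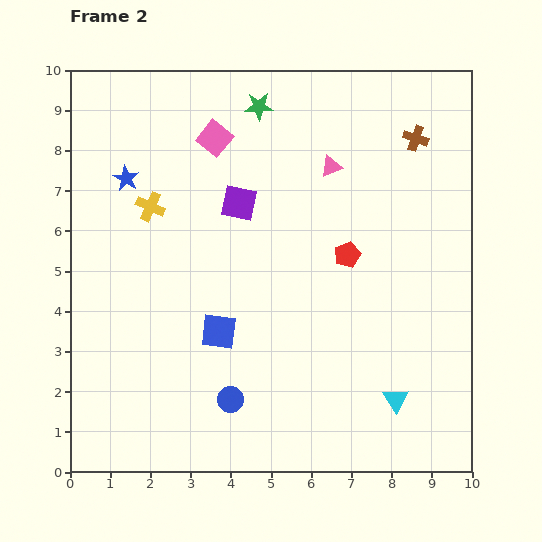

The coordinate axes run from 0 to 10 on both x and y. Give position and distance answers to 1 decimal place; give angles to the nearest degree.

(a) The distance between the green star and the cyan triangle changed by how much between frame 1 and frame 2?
-0.7

Distance in frame 1: 8.8. Distance in frame 2: 8.1.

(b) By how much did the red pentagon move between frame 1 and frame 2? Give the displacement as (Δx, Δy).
(0.8, 1.2)

The red pentagon was at (6.1, 4.2) in frame 1 and (6.9, 5.4) in frame 2.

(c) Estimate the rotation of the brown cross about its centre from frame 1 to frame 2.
25° counter-clockwise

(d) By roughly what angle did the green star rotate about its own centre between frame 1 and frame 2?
27° counter-clockwise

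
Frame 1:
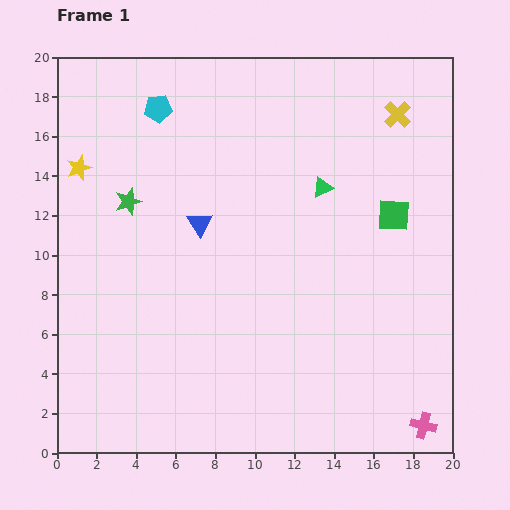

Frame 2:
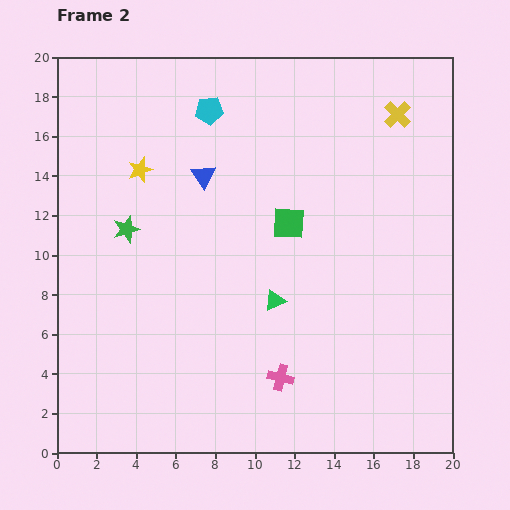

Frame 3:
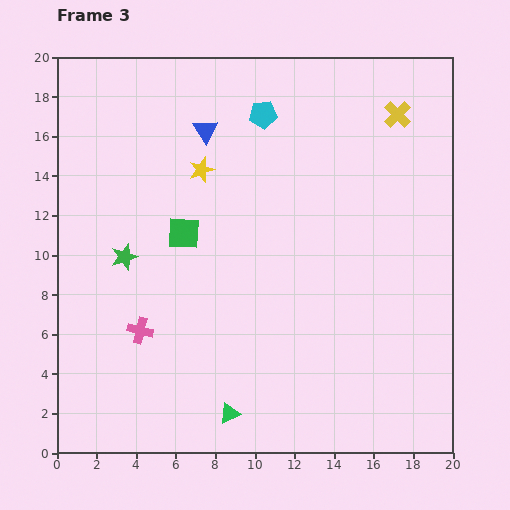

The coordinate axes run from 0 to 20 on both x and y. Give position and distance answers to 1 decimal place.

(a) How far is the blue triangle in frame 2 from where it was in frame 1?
2.4

The blue triangle moved from (7.2, 11.6) to (7.4, 14.0), a distance of √(0.2² + 2.4²) ≈ 2.4.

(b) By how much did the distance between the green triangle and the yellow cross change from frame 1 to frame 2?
+6.0

Distance in frame 1: 5.3. Distance in frame 2: 11.3.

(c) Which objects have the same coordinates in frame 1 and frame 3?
the yellow cross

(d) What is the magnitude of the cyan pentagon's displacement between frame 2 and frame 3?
2.7

The cyan pentagon moved from (7.7, 17.3) to (10.4, 17.1), a distance of √(2.7² + 0.2²) ≈ 2.7.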